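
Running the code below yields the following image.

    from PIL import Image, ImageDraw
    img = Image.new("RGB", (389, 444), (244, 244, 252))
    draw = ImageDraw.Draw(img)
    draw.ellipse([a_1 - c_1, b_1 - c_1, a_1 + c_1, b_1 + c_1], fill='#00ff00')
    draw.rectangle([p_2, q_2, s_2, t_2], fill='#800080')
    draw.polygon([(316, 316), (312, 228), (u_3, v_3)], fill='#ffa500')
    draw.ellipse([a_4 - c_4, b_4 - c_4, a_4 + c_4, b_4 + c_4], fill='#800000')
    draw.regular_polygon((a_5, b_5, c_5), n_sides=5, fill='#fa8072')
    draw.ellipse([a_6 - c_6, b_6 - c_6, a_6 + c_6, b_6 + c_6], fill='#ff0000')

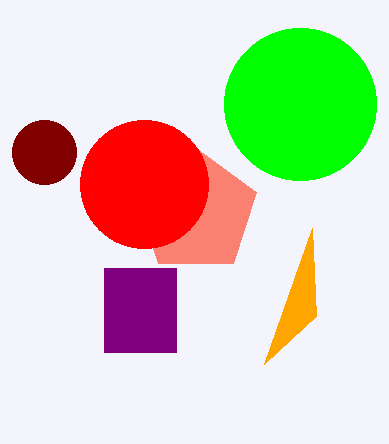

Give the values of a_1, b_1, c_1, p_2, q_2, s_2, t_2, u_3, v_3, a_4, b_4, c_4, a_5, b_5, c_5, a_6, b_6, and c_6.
a_1 = 300, b_1 = 104, c_1 = 76, p_2 = 104, q_2 = 268, s_2 = 176, t_2 = 352, u_3 = 264, v_3 = 364, a_4 = 44, b_4 = 152, c_4 = 32, a_5 = 196, b_5 = 212, c_5 = 64, a_6 = 144, b_6 = 184, c_6 = 64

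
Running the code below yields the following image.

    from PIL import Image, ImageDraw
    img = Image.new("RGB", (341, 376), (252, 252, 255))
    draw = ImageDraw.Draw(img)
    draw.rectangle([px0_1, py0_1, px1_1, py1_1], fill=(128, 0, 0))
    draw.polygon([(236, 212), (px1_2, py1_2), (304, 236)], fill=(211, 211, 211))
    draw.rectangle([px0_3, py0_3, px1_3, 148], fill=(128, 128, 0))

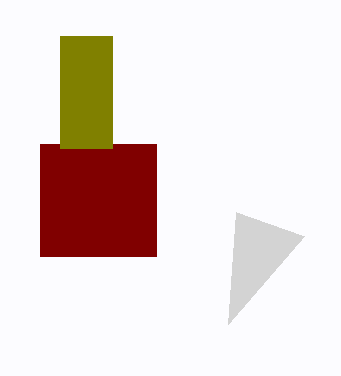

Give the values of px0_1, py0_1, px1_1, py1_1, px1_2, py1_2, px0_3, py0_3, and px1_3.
px0_1 = 40
py0_1 = 144
px1_1 = 156
py1_1 = 256
px1_2 = 228
py1_2 = 324
px0_3 = 60
py0_3 = 36
px1_3 = 112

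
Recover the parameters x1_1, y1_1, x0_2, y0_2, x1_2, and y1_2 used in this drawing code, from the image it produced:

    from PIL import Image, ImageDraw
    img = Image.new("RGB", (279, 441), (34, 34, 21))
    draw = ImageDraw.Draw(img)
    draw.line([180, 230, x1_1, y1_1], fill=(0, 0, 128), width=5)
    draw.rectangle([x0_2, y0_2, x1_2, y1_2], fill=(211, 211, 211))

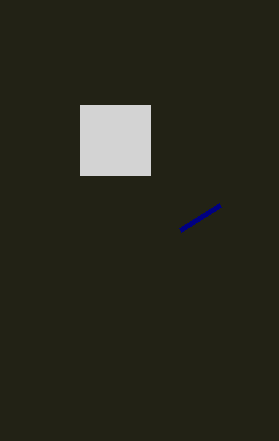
x1_1 = 220; y1_1 = 205; x0_2 = 80; y0_2 = 105; x1_2 = 150; y1_2 = 175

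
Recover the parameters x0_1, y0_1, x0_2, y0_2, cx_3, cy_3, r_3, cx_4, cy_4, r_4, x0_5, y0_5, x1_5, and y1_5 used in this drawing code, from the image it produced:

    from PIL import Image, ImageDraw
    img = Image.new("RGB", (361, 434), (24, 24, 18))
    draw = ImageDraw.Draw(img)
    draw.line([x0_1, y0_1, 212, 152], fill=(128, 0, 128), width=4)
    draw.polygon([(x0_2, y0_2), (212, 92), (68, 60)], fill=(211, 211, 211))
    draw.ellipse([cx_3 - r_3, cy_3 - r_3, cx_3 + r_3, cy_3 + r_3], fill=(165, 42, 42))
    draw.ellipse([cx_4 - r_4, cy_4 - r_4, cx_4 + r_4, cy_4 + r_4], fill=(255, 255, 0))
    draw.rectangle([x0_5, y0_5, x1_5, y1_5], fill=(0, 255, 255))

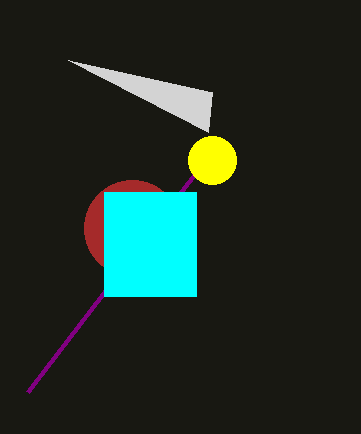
x0_1 = 28, y0_1 = 392, x0_2 = 208, y0_2 = 132, cx_3 = 132, cy_3 = 228, r_3 = 48, cx_4 = 212, cy_4 = 160, r_4 = 24, x0_5 = 104, y0_5 = 192, x1_5 = 196, y1_5 = 296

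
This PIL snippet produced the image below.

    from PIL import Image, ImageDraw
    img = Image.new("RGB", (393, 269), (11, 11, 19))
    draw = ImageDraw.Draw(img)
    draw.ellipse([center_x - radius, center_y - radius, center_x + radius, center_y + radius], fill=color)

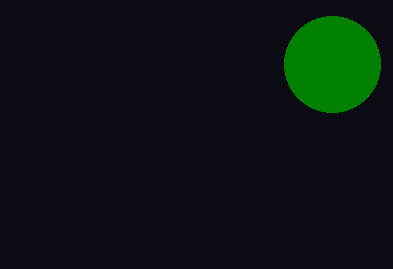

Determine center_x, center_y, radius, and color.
center_x = 332
center_y = 64
radius = 48
color = 'green'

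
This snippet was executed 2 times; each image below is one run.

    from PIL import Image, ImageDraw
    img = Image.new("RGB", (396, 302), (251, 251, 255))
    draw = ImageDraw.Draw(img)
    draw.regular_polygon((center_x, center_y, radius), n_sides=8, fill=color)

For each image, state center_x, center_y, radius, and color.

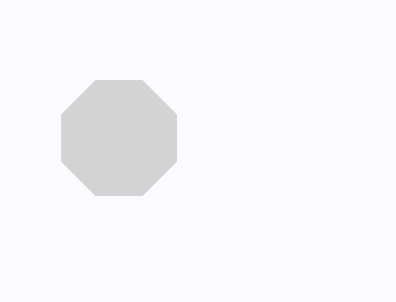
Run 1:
center_x = 119; center_y = 138; radius = 62; color = 'lightgray'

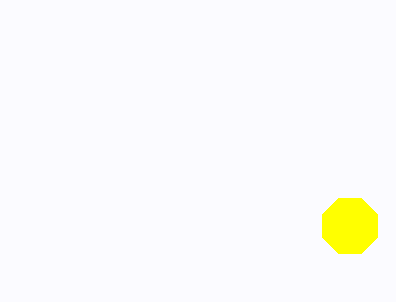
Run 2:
center_x = 350; center_y = 226; radius = 30; color = 'yellow'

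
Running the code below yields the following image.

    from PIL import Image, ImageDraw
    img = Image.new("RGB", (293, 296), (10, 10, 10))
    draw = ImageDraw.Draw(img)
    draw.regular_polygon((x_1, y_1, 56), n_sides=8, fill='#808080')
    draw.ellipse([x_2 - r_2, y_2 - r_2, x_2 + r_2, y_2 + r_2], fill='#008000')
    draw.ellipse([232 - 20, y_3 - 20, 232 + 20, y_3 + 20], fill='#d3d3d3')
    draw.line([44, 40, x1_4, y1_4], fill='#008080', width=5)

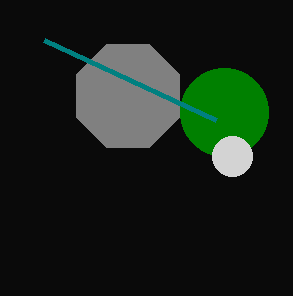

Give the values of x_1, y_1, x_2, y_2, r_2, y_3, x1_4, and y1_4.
x_1 = 128, y_1 = 96, x_2 = 224, y_2 = 112, r_2 = 44, y_3 = 156, x1_4 = 216, y1_4 = 120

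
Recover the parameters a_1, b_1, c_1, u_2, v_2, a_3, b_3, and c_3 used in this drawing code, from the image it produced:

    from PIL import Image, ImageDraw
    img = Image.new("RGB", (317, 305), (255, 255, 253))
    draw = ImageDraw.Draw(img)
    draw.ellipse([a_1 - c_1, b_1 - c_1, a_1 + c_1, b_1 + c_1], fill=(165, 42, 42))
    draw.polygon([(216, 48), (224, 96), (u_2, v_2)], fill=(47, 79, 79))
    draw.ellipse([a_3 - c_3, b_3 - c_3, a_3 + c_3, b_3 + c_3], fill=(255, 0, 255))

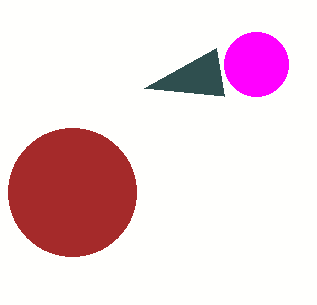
a_1 = 72
b_1 = 192
c_1 = 64
u_2 = 144
v_2 = 88
a_3 = 256
b_3 = 64
c_3 = 32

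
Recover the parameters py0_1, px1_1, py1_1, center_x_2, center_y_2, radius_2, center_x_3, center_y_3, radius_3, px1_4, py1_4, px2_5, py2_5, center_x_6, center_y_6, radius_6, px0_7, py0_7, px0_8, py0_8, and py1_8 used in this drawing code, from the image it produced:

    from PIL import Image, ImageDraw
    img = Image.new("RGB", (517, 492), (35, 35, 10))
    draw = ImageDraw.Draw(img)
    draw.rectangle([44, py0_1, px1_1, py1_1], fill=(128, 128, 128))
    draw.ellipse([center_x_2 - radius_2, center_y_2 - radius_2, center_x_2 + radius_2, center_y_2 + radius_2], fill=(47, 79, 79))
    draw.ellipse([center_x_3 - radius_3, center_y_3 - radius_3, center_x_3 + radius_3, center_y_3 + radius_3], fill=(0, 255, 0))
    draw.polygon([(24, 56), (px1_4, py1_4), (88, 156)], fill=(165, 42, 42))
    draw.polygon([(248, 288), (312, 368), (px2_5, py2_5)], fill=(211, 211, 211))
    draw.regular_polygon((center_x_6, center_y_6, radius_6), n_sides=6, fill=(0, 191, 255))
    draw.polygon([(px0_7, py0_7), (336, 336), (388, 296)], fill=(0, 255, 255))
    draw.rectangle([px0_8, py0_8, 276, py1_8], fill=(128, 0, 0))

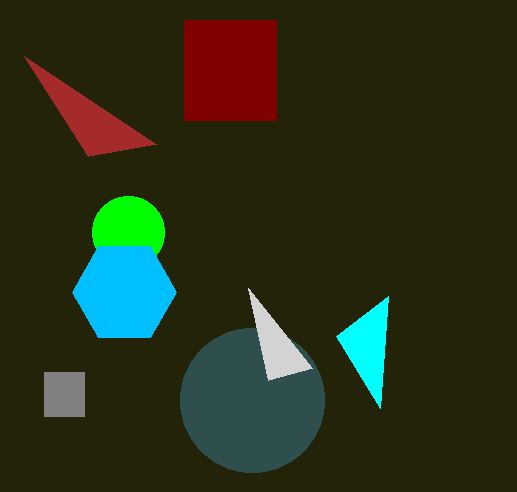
py0_1 = 372
px1_1 = 84
py1_1 = 416
center_x_2 = 252
center_y_2 = 400
radius_2 = 72
center_x_3 = 128
center_y_3 = 232
radius_3 = 36
px1_4 = 156
py1_4 = 144
px2_5 = 268
py2_5 = 380
center_x_6 = 124
center_y_6 = 292
radius_6 = 52
px0_7 = 380
py0_7 = 408
px0_8 = 184
py0_8 = 20
py1_8 = 120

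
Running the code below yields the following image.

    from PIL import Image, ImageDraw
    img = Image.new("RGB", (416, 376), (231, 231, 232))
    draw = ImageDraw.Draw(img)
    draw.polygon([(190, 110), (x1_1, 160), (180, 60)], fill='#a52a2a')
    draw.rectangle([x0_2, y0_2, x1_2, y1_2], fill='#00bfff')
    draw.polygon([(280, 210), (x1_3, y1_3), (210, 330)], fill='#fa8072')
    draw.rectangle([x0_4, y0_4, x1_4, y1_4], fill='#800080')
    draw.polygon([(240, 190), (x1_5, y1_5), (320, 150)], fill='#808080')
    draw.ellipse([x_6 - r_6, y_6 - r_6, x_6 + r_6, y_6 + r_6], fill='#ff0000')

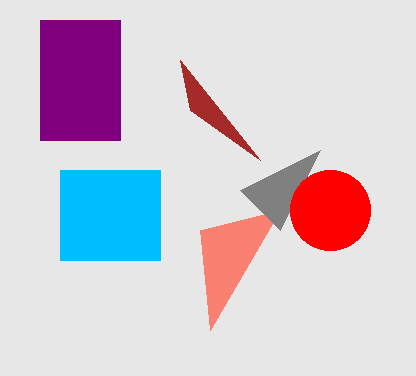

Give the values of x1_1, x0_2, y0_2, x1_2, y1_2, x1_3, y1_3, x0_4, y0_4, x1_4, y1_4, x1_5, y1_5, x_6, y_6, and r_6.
x1_1 = 260; x0_2 = 60; y0_2 = 170; x1_2 = 160; y1_2 = 260; x1_3 = 200; y1_3 = 230; x0_4 = 40; y0_4 = 20; x1_4 = 120; y1_4 = 140; x1_5 = 280; y1_5 = 230; x_6 = 330; y_6 = 210; r_6 = 40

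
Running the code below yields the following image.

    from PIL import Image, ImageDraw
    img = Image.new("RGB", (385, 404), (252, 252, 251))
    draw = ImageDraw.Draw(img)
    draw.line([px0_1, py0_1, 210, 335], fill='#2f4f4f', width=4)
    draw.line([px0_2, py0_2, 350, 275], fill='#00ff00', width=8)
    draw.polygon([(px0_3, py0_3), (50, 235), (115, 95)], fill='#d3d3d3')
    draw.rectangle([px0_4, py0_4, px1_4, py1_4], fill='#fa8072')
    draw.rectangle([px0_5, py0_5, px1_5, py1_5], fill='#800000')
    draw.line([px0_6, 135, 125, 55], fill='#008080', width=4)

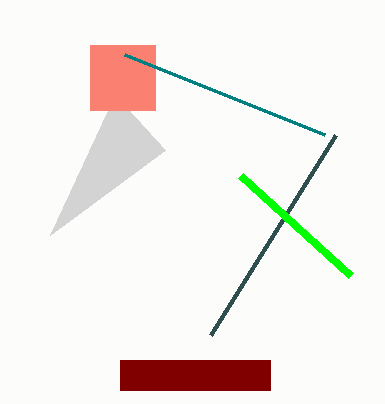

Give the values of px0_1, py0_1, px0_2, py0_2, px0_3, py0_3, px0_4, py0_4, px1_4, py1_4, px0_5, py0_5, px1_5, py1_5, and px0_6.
px0_1 = 335; py0_1 = 135; px0_2 = 240; py0_2 = 175; px0_3 = 165; py0_3 = 150; px0_4 = 90; py0_4 = 45; px1_4 = 155; py1_4 = 110; px0_5 = 120; py0_5 = 360; px1_5 = 270; py1_5 = 390; px0_6 = 325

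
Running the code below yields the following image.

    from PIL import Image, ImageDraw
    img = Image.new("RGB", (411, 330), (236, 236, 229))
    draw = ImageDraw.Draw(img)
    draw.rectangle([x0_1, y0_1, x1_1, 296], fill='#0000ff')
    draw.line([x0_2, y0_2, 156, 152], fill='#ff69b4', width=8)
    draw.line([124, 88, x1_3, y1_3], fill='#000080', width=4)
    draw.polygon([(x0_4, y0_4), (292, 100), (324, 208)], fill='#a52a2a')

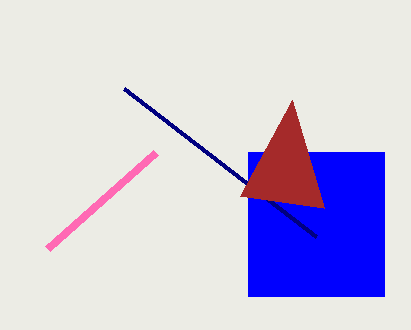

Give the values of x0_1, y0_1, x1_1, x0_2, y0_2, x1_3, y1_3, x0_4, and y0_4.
x0_1 = 248; y0_1 = 152; x1_1 = 384; x0_2 = 48; y0_2 = 248; x1_3 = 316; y1_3 = 236; x0_4 = 240; y0_4 = 196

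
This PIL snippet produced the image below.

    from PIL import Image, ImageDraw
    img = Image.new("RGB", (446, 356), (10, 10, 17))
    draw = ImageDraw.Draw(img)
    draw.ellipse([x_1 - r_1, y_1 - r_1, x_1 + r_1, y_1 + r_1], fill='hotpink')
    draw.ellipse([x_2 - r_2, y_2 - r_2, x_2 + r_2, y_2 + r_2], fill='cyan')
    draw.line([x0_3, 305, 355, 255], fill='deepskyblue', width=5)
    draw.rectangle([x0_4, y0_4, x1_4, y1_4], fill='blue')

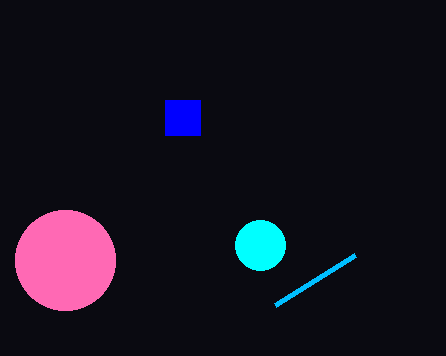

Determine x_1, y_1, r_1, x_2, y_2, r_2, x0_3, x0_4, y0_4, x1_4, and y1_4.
x_1 = 65
y_1 = 260
r_1 = 50
x_2 = 260
y_2 = 245
r_2 = 25
x0_3 = 275
x0_4 = 165
y0_4 = 100
x1_4 = 200
y1_4 = 135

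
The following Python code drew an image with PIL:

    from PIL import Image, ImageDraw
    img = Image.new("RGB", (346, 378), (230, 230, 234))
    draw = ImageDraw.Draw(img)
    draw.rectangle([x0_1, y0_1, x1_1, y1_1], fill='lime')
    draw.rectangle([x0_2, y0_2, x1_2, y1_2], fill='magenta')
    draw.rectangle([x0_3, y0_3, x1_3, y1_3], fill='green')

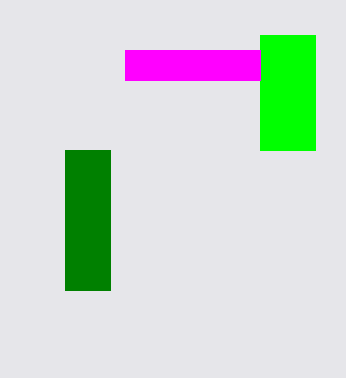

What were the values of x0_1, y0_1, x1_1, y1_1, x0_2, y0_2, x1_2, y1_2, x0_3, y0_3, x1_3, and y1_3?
x0_1 = 260
y0_1 = 35
x1_1 = 315
y1_1 = 150
x0_2 = 125
y0_2 = 50
x1_2 = 260
y1_2 = 80
x0_3 = 65
y0_3 = 150
x1_3 = 110
y1_3 = 290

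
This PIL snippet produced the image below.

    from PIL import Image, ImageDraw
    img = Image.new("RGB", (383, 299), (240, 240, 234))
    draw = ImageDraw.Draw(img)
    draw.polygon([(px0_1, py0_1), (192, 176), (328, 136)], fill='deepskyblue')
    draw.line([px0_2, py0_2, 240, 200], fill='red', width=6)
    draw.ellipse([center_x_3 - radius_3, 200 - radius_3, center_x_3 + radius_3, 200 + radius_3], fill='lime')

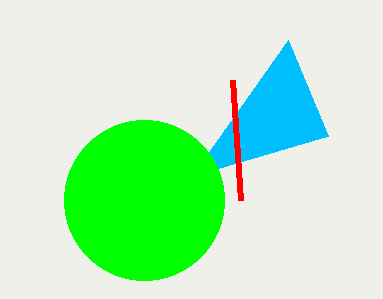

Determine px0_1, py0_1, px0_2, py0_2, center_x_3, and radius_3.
px0_1 = 288, py0_1 = 40, px0_2 = 232, py0_2 = 80, center_x_3 = 144, radius_3 = 80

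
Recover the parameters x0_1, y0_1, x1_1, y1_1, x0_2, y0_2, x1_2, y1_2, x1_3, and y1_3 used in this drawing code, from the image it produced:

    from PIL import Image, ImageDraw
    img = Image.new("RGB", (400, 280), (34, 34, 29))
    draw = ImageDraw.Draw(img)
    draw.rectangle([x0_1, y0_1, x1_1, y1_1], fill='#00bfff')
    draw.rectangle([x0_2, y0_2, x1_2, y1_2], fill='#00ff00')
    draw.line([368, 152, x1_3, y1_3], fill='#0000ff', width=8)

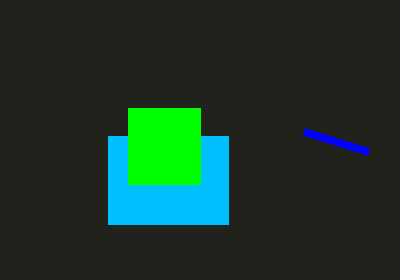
x0_1 = 108, y0_1 = 136, x1_1 = 228, y1_1 = 224, x0_2 = 128, y0_2 = 108, x1_2 = 200, y1_2 = 184, x1_3 = 304, y1_3 = 132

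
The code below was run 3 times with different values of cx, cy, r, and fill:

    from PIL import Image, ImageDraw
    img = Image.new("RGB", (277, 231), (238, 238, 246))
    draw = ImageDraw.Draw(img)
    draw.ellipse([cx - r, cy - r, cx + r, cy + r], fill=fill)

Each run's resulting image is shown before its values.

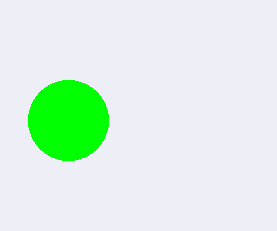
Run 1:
cx = 68, cy = 120, r = 40, fill = 'lime'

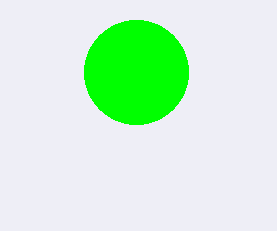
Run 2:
cx = 136
cy = 72
r = 52
fill = 'lime'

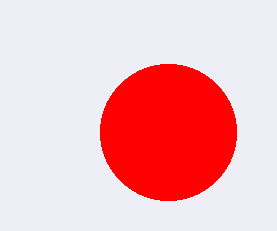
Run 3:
cx = 168; cy = 132; r = 68; fill = 'red'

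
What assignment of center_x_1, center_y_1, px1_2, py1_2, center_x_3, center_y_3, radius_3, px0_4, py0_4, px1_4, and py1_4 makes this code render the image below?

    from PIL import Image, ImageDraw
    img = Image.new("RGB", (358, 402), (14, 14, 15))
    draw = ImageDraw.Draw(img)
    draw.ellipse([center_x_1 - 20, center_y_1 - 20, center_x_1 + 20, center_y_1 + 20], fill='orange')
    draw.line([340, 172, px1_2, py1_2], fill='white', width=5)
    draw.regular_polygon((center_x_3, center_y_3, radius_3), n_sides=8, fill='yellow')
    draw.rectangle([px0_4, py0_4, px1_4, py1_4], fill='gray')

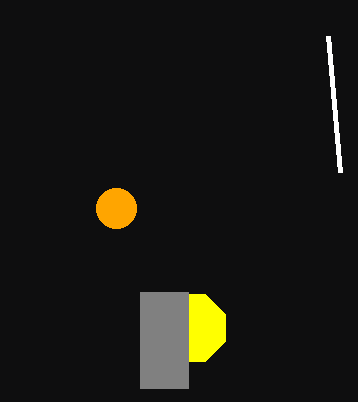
center_x_1 = 116, center_y_1 = 208, px1_2 = 328, py1_2 = 36, center_x_3 = 192, center_y_3 = 328, radius_3 = 36, px0_4 = 140, py0_4 = 292, px1_4 = 188, py1_4 = 388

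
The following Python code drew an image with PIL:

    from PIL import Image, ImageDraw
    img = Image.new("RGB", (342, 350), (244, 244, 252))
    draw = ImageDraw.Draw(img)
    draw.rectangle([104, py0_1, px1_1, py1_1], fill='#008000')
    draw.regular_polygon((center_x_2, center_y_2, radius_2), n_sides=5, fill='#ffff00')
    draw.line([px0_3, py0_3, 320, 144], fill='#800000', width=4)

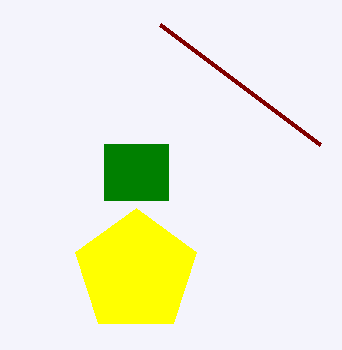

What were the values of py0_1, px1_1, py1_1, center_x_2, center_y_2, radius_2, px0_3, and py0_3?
py0_1 = 144
px1_1 = 168
py1_1 = 200
center_x_2 = 136
center_y_2 = 272
radius_2 = 64
px0_3 = 160
py0_3 = 24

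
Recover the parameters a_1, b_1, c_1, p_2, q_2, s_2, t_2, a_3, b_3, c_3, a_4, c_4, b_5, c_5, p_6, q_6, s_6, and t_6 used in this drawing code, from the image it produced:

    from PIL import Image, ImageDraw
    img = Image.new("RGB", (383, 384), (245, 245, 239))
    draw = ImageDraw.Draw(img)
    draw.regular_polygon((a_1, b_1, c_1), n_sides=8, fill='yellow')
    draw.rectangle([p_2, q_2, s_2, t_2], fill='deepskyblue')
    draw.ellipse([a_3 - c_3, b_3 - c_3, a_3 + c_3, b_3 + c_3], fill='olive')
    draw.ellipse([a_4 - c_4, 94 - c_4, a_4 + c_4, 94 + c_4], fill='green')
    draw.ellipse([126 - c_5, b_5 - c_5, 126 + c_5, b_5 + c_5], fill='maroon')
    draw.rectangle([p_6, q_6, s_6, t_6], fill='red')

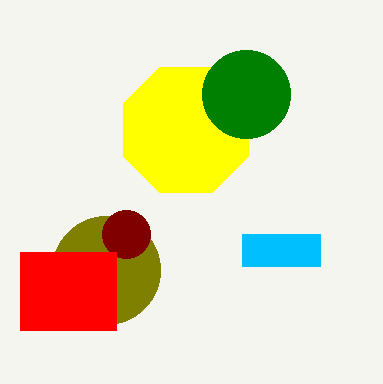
a_1 = 186; b_1 = 130; c_1 = 68; p_2 = 242; q_2 = 234; s_2 = 320; t_2 = 266; a_3 = 106; b_3 = 270; c_3 = 54; a_4 = 246; c_4 = 44; b_5 = 234; c_5 = 24; p_6 = 20; q_6 = 252; s_6 = 116; t_6 = 330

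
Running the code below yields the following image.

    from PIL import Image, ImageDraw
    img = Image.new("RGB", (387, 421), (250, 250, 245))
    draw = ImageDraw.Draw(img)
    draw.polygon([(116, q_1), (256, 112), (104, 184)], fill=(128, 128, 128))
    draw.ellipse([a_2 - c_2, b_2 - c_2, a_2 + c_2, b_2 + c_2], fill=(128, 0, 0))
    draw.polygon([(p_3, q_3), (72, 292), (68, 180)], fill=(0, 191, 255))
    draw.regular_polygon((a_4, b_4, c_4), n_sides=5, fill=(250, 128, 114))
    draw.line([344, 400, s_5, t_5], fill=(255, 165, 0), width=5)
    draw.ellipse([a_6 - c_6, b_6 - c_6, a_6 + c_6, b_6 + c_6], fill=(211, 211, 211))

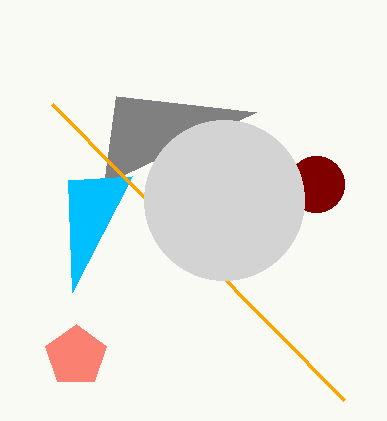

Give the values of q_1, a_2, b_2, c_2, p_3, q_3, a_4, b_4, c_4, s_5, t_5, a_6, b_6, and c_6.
q_1 = 96, a_2 = 316, b_2 = 184, c_2 = 28, p_3 = 132, q_3 = 176, a_4 = 76, b_4 = 356, c_4 = 32, s_5 = 52, t_5 = 104, a_6 = 224, b_6 = 200, c_6 = 80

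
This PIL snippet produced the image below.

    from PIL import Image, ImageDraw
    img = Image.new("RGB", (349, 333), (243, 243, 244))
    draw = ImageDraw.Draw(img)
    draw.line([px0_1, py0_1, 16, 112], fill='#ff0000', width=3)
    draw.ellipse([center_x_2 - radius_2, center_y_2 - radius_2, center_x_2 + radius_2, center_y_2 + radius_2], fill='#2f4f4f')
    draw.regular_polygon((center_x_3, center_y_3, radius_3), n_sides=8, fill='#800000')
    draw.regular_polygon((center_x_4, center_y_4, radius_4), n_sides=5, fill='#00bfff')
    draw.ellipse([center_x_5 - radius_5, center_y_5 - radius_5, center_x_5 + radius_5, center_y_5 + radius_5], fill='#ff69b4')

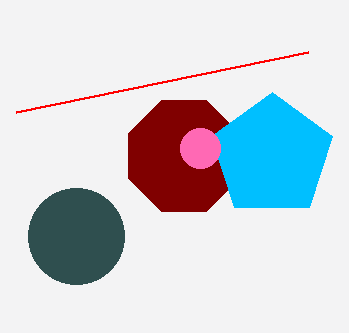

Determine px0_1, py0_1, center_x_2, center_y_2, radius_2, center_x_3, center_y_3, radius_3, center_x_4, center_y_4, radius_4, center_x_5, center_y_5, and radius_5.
px0_1 = 308; py0_1 = 52; center_x_2 = 76; center_y_2 = 236; radius_2 = 48; center_x_3 = 184; center_y_3 = 156; radius_3 = 60; center_x_4 = 272; center_y_4 = 156; radius_4 = 64; center_x_5 = 200; center_y_5 = 148; radius_5 = 20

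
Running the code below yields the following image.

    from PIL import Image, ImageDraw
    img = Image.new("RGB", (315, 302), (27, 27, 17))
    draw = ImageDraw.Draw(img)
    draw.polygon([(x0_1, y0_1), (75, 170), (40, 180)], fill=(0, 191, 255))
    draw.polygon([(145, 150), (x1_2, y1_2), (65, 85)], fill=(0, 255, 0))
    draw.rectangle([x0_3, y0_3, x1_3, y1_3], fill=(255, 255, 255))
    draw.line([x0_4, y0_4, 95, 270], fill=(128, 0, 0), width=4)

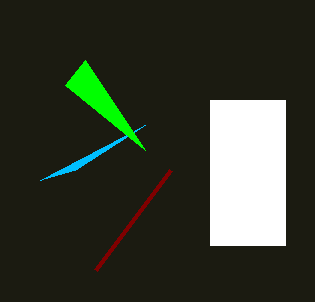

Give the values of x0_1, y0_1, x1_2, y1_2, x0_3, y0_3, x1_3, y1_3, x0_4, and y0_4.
x0_1 = 145; y0_1 = 125; x1_2 = 85; y1_2 = 60; x0_3 = 210; y0_3 = 100; x1_3 = 285; y1_3 = 245; x0_4 = 170; y0_4 = 170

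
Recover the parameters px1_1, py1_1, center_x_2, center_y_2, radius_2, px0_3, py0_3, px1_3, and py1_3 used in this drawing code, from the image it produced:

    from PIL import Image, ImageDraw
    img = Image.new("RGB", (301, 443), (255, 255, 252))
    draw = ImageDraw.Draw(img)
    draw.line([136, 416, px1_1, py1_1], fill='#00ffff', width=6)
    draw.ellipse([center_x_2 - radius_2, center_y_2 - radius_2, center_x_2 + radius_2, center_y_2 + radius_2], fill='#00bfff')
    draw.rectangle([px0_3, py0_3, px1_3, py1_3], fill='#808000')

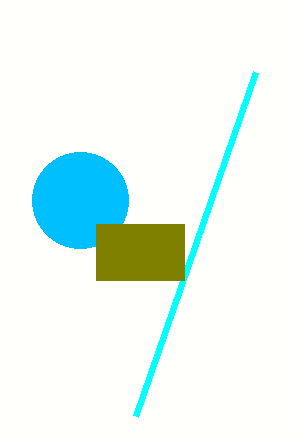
px1_1 = 256
py1_1 = 72
center_x_2 = 80
center_y_2 = 200
radius_2 = 48
px0_3 = 96
py0_3 = 224
px1_3 = 184
py1_3 = 280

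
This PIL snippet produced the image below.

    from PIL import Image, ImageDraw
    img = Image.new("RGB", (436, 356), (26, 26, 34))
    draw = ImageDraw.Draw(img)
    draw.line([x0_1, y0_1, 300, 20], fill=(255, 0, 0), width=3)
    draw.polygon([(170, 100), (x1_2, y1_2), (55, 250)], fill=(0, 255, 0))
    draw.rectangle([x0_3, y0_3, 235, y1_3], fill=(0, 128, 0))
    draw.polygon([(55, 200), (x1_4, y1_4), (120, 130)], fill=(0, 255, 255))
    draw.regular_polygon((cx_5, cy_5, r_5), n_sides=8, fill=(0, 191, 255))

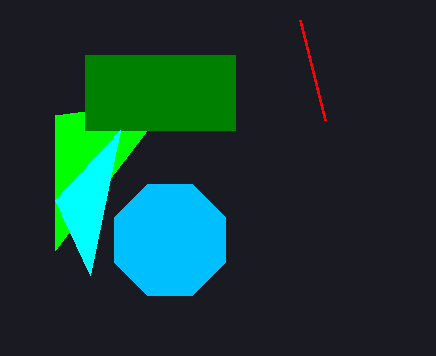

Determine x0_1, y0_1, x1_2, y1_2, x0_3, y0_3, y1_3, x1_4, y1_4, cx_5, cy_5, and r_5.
x0_1 = 325; y0_1 = 120; x1_2 = 55; y1_2 = 115; x0_3 = 85; y0_3 = 55; y1_3 = 130; x1_4 = 90; y1_4 = 275; cx_5 = 170; cy_5 = 240; r_5 = 60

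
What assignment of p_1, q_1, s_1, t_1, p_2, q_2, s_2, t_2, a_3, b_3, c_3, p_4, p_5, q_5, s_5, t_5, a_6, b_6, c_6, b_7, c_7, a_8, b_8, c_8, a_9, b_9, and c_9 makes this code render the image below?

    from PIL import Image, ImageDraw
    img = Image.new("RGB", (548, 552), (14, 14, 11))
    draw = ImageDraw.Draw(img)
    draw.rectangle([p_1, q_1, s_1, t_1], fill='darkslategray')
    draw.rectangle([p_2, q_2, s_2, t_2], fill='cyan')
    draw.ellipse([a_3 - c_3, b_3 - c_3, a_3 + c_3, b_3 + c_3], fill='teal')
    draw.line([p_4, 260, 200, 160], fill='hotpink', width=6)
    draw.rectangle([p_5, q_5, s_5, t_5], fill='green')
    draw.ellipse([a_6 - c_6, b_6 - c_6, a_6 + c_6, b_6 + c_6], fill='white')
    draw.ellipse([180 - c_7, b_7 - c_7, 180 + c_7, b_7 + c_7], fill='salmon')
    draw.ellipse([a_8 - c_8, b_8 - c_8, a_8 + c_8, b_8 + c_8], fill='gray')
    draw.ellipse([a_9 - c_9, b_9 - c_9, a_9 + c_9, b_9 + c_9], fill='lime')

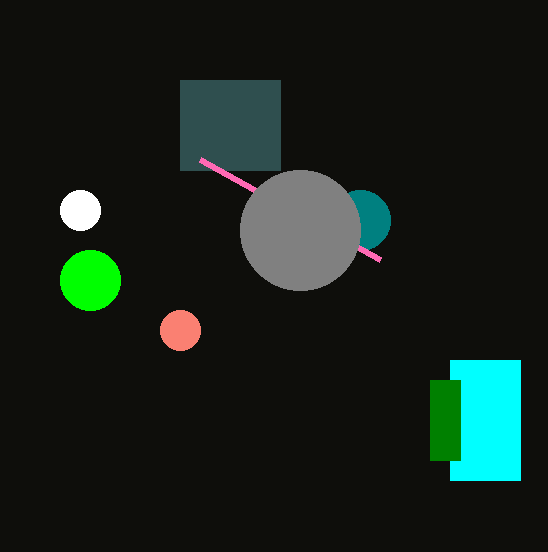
p_1 = 180, q_1 = 80, s_1 = 280, t_1 = 170, p_2 = 450, q_2 = 360, s_2 = 520, t_2 = 480, a_3 = 360, b_3 = 220, c_3 = 30, p_4 = 380, p_5 = 430, q_5 = 380, s_5 = 460, t_5 = 460, a_6 = 80, b_6 = 210, c_6 = 20, b_7 = 330, c_7 = 20, a_8 = 300, b_8 = 230, c_8 = 60, a_9 = 90, b_9 = 280, c_9 = 30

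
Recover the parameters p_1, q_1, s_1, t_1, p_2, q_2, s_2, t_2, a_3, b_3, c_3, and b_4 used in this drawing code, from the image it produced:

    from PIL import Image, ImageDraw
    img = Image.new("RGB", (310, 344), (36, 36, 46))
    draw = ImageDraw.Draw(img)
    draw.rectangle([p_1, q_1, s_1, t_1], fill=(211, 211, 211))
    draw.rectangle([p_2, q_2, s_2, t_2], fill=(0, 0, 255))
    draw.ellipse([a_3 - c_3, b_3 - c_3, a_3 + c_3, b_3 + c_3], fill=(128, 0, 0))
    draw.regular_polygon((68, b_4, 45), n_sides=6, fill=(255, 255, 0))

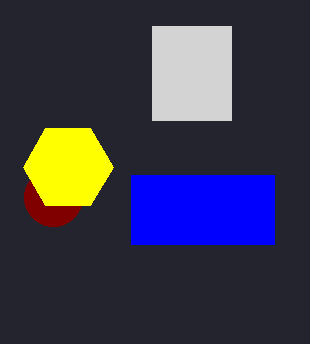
p_1 = 152
q_1 = 26
s_1 = 231
t_1 = 120
p_2 = 131
q_2 = 175
s_2 = 274
t_2 = 244
a_3 = 53
b_3 = 197
c_3 = 29
b_4 = 167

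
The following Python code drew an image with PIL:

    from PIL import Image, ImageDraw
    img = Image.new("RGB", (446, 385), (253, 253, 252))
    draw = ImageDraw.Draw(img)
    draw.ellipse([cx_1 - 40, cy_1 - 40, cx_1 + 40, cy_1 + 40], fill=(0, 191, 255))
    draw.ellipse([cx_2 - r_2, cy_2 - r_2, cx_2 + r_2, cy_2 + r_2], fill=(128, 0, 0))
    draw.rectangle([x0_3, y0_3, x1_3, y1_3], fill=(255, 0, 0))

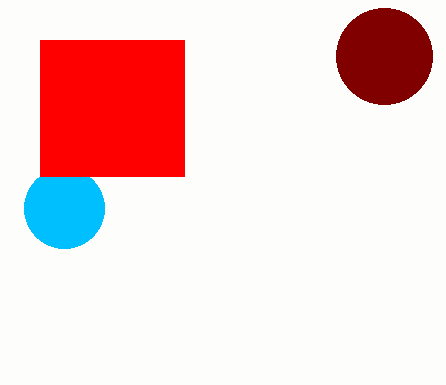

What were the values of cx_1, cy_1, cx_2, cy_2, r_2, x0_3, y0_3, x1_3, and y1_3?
cx_1 = 64; cy_1 = 208; cx_2 = 384; cy_2 = 56; r_2 = 48; x0_3 = 40; y0_3 = 40; x1_3 = 184; y1_3 = 176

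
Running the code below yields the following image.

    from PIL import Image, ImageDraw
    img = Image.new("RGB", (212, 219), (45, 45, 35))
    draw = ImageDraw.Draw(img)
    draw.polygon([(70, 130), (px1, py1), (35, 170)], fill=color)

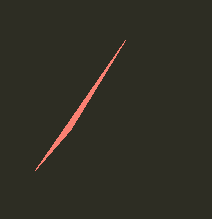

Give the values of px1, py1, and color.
px1 = 125; py1 = 40; color = 'salmon'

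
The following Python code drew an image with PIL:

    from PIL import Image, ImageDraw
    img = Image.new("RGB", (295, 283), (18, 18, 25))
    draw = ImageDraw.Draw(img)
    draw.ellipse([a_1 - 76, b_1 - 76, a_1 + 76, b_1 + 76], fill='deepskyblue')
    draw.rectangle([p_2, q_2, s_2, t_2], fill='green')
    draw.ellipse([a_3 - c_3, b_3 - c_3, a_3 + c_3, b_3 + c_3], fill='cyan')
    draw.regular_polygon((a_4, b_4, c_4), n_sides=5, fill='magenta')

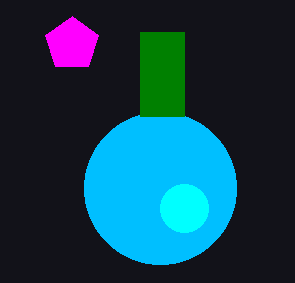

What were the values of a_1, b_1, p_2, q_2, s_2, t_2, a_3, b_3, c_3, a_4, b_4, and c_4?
a_1 = 160; b_1 = 188; p_2 = 140; q_2 = 32; s_2 = 184; t_2 = 116; a_3 = 184; b_3 = 208; c_3 = 24; a_4 = 72; b_4 = 44; c_4 = 28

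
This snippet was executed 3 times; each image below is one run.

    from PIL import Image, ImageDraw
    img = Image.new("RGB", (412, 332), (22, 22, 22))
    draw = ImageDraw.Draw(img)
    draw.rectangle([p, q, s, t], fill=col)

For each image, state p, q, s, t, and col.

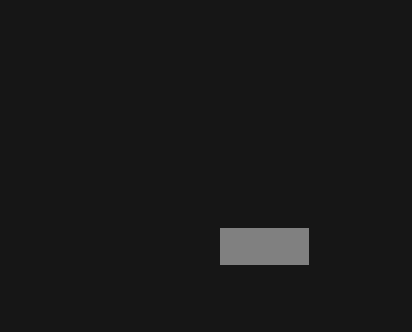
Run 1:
p = 220
q = 228
s = 308
t = 264
col = 'gray'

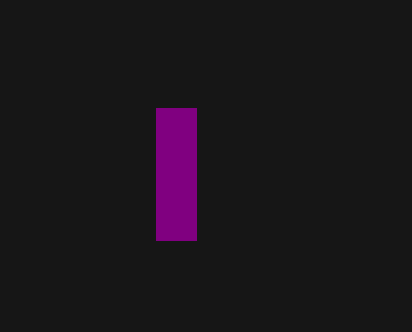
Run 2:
p = 156; q = 108; s = 196; t = 240; col = 'purple'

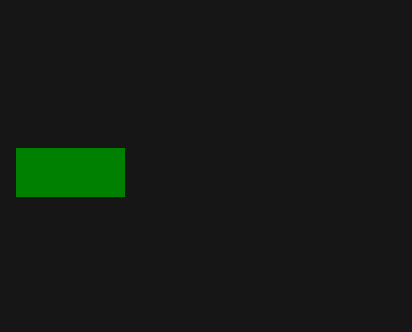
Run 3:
p = 16
q = 148
s = 124
t = 196
col = 'green'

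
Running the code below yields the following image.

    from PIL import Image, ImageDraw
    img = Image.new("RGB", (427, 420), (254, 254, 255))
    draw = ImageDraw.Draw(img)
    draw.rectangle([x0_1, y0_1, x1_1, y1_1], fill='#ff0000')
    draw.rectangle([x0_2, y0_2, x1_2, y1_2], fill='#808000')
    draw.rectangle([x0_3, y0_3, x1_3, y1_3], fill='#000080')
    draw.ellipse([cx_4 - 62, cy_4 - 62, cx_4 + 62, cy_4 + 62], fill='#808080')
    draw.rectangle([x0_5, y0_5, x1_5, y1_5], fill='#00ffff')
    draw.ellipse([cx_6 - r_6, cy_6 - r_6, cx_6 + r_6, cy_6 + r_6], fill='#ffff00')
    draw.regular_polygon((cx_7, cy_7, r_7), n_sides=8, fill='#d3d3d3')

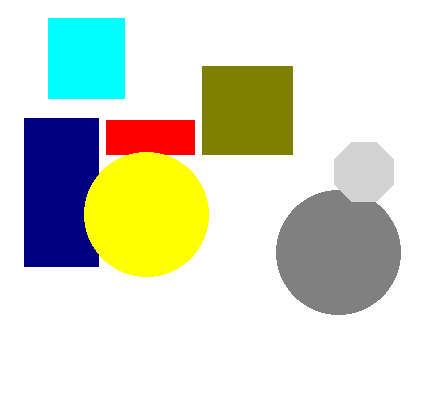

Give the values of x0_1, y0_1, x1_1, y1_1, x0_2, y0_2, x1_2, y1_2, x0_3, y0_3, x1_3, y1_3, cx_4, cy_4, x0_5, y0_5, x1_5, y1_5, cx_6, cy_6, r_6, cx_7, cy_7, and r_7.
x0_1 = 106; y0_1 = 120; x1_1 = 194; y1_1 = 154; x0_2 = 202; y0_2 = 66; x1_2 = 292; y1_2 = 154; x0_3 = 24; y0_3 = 118; x1_3 = 98; y1_3 = 266; cx_4 = 338; cy_4 = 252; x0_5 = 48; y0_5 = 18; x1_5 = 124; y1_5 = 98; cx_6 = 146; cy_6 = 214; r_6 = 62; cx_7 = 364; cy_7 = 172; r_7 = 32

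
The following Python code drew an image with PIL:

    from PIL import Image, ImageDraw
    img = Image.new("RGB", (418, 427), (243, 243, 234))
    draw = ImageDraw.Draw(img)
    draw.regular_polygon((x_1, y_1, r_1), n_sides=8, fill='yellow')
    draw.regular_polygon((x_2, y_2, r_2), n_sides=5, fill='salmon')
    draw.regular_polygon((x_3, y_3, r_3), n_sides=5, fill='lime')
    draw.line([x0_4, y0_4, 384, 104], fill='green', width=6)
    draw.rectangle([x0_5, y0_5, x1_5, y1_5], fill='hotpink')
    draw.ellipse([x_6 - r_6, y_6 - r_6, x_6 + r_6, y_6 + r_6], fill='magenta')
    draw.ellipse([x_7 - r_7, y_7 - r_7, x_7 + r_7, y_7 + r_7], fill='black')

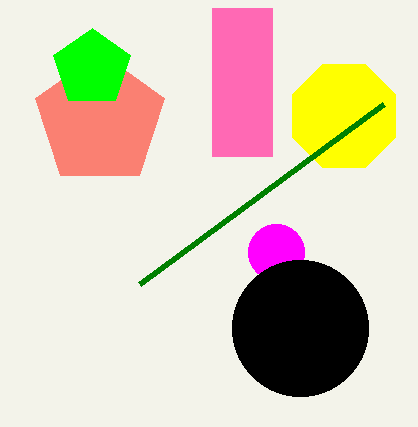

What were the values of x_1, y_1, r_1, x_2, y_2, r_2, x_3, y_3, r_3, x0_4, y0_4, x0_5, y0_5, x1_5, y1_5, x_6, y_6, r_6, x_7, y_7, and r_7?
x_1 = 344, y_1 = 116, r_1 = 56, x_2 = 100, y_2 = 120, r_2 = 68, x_3 = 92, y_3 = 68, r_3 = 40, x0_4 = 140, y0_4 = 284, x0_5 = 212, y0_5 = 8, x1_5 = 272, y1_5 = 156, x_6 = 276, y_6 = 252, r_6 = 28, x_7 = 300, y_7 = 328, r_7 = 68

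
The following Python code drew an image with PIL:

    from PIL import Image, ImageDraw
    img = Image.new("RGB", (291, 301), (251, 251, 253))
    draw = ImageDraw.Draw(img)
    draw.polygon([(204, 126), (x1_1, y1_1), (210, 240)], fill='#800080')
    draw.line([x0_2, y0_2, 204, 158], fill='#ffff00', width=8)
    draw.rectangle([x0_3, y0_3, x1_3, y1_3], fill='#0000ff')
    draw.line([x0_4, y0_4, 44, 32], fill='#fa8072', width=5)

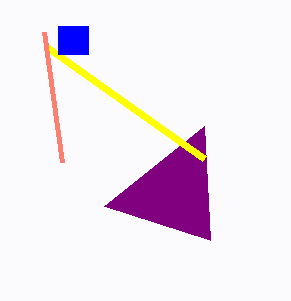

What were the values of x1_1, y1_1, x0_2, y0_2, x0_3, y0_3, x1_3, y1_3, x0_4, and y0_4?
x1_1 = 104
y1_1 = 206
x0_2 = 46
y0_2 = 46
x0_3 = 58
y0_3 = 26
x1_3 = 88
y1_3 = 54
x0_4 = 62
y0_4 = 162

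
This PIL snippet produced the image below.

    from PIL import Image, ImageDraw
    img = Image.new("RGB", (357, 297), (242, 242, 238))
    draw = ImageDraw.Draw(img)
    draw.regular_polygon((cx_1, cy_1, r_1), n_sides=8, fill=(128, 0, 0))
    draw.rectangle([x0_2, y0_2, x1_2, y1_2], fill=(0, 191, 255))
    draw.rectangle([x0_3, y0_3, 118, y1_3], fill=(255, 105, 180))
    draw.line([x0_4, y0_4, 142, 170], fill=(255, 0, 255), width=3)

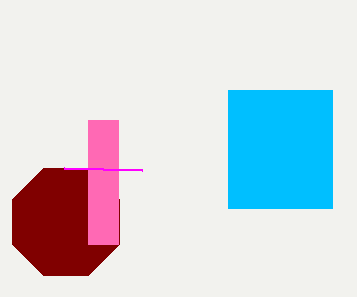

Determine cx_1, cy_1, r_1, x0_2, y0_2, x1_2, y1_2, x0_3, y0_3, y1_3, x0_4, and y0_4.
cx_1 = 66, cy_1 = 222, r_1 = 58, x0_2 = 228, y0_2 = 90, x1_2 = 332, y1_2 = 208, x0_3 = 88, y0_3 = 120, y1_3 = 244, x0_4 = 64, y0_4 = 168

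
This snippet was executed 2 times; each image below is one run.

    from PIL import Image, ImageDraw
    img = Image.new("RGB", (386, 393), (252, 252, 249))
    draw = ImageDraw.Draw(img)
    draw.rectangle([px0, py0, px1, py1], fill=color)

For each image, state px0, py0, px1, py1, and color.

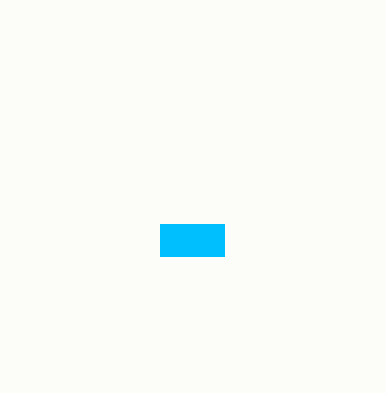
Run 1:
px0 = 160
py0 = 224
px1 = 224
py1 = 256
color = 'deepskyblue'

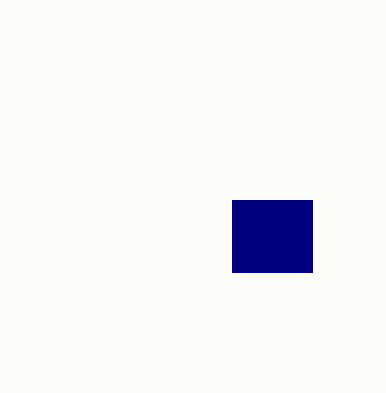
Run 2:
px0 = 232; py0 = 200; px1 = 312; py1 = 272; color = 'navy'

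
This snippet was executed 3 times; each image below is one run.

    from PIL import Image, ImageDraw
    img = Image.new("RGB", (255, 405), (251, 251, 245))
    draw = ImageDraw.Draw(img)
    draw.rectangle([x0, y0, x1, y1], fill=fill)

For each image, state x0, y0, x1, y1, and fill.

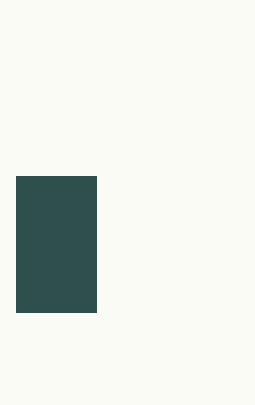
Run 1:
x0 = 16, y0 = 176, x1 = 96, y1 = 312, fill = 'darkslategray'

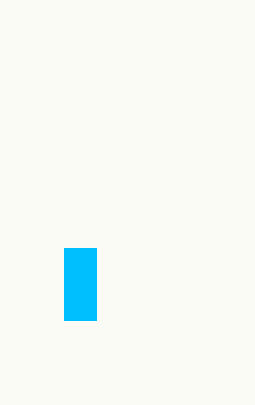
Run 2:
x0 = 64
y0 = 248
x1 = 96
y1 = 320
fill = 'deepskyblue'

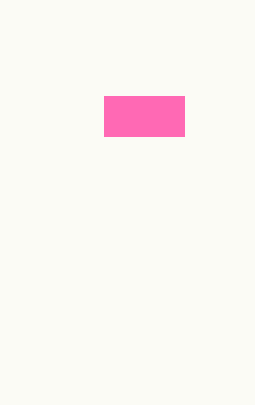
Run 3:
x0 = 104; y0 = 96; x1 = 184; y1 = 136; fill = 'hotpink'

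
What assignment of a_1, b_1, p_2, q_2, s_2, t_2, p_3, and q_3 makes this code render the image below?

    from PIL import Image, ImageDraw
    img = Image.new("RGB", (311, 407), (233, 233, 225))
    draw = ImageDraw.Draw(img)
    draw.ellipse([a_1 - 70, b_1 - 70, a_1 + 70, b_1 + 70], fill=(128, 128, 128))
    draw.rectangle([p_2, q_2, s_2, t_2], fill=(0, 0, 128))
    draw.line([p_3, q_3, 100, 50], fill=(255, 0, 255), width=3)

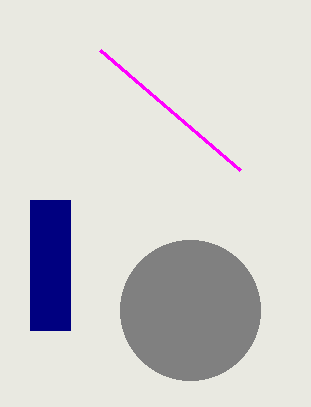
a_1 = 190; b_1 = 310; p_2 = 30; q_2 = 200; s_2 = 70; t_2 = 330; p_3 = 240; q_3 = 170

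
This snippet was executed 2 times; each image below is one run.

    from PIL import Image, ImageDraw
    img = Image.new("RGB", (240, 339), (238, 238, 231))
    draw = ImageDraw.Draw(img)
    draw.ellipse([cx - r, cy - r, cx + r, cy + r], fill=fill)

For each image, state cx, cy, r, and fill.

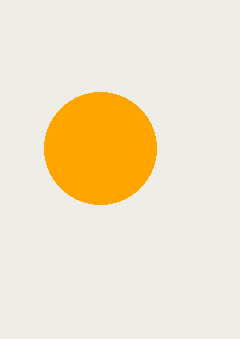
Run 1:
cx = 100; cy = 148; r = 56; fill = 'orange'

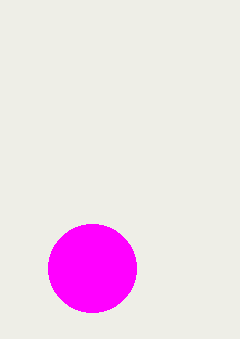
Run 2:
cx = 92, cy = 268, r = 44, fill = 'magenta'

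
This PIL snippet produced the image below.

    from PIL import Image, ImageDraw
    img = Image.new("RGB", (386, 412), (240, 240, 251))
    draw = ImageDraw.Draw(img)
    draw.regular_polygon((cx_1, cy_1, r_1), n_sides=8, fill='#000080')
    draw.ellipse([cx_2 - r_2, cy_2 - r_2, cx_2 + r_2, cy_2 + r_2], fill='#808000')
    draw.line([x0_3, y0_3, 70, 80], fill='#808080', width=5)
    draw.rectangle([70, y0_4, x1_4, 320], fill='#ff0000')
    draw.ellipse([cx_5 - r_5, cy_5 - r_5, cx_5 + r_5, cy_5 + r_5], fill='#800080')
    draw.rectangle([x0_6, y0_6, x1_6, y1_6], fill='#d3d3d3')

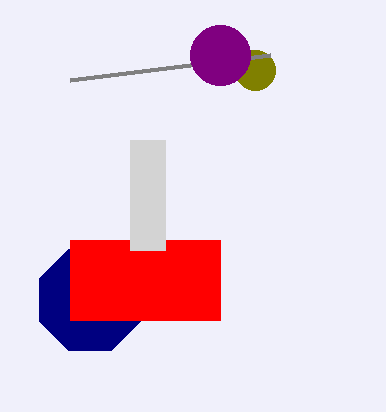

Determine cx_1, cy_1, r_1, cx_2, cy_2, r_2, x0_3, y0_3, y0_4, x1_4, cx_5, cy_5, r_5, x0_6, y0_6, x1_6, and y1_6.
cx_1 = 90; cy_1 = 300; r_1 = 55; cx_2 = 255; cy_2 = 70; r_2 = 20; x0_3 = 270; y0_3 = 55; y0_4 = 240; x1_4 = 220; cx_5 = 220; cy_5 = 55; r_5 = 30; x0_6 = 130; y0_6 = 140; x1_6 = 165; y1_6 = 250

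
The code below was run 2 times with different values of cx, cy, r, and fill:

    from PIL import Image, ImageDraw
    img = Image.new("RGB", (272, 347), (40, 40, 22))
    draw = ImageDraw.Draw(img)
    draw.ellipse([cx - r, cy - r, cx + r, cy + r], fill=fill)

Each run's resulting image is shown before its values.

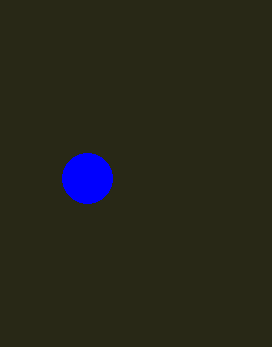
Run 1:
cx = 87; cy = 178; r = 25; fill = 'blue'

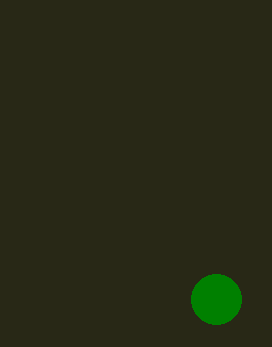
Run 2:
cx = 216; cy = 299; r = 25; fill = 'green'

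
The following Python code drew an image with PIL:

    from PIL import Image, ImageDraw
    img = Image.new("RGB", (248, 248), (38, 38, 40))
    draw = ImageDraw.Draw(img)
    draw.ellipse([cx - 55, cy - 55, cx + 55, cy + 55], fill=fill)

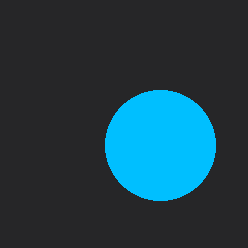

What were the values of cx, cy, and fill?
cx = 160
cy = 145
fill = 'deepskyblue'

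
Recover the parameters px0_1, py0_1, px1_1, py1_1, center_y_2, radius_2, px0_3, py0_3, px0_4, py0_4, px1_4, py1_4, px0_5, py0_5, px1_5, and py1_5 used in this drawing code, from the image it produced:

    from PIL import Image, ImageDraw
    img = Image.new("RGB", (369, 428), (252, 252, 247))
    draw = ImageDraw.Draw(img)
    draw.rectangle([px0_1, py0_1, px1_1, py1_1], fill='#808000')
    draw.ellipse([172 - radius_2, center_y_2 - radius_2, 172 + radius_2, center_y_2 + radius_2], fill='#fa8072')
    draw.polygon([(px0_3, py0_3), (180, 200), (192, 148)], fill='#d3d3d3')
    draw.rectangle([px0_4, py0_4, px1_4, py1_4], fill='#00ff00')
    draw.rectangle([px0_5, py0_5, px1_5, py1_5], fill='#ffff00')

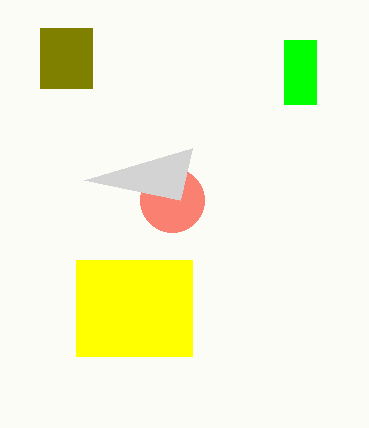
px0_1 = 40; py0_1 = 28; px1_1 = 92; py1_1 = 88; center_y_2 = 200; radius_2 = 32; px0_3 = 84; py0_3 = 180; px0_4 = 284; py0_4 = 40; px1_4 = 316; py1_4 = 104; px0_5 = 76; py0_5 = 260; px1_5 = 192; py1_5 = 356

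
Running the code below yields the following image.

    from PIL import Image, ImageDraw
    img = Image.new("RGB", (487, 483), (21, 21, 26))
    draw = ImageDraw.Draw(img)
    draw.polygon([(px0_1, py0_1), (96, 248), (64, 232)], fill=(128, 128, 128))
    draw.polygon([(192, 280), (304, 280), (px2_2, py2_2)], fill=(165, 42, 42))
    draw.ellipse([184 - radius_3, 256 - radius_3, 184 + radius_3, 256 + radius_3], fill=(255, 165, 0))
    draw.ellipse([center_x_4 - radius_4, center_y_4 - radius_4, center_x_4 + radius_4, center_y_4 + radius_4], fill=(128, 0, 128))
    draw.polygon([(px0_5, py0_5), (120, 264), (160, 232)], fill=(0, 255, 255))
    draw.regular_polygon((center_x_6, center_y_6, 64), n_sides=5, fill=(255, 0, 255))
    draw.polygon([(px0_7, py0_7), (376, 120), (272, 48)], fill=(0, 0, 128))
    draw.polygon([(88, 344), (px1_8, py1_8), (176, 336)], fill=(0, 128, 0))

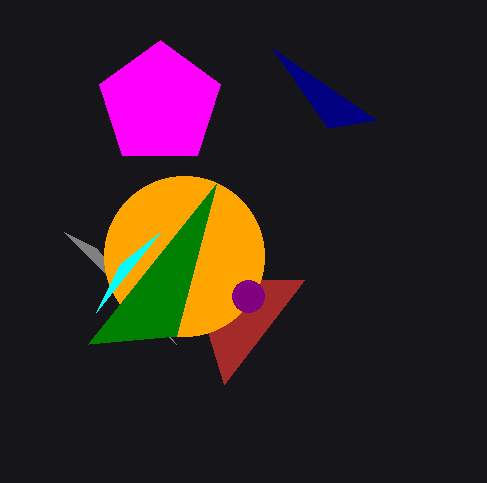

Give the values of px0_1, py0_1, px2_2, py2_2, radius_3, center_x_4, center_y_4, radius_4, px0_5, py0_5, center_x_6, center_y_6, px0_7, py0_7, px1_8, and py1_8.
px0_1 = 176
py0_1 = 344
px2_2 = 224
py2_2 = 384
radius_3 = 80
center_x_4 = 248
center_y_4 = 296
radius_4 = 16
px0_5 = 96
py0_5 = 312
center_x_6 = 160
center_y_6 = 104
px0_7 = 328
py0_7 = 128
px1_8 = 216
py1_8 = 184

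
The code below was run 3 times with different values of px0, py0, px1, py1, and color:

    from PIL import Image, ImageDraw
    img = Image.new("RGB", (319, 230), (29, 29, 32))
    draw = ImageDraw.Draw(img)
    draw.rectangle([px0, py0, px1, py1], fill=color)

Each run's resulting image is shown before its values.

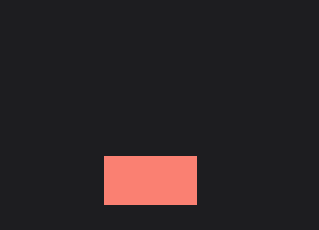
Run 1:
px0 = 104, py0 = 156, px1 = 196, py1 = 204, color = 'salmon'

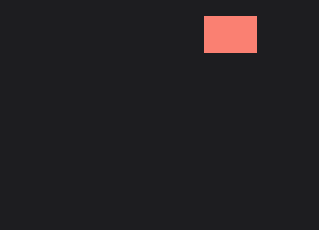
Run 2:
px0 = 204; py0 = 16; px1 = 256; py1 = 52; color = 'salmon'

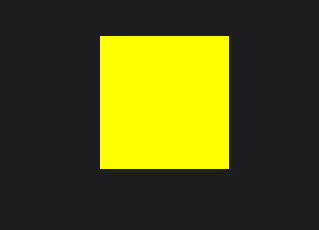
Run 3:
px0 = 100; py0 = 36; px1 = 228; py1 = 168; color = 'yellow'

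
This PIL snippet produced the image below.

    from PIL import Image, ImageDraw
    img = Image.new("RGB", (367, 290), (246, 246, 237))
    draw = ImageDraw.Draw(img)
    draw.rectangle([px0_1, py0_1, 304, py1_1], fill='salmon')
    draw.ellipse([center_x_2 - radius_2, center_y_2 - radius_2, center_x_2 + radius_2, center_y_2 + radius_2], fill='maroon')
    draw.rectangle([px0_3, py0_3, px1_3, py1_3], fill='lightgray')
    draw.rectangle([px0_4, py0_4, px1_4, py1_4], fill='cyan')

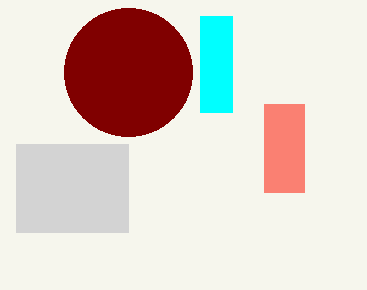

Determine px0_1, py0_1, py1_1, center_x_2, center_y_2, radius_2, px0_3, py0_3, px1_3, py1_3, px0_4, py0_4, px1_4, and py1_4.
px0_1 = 264
py0_1 = 104
py1_1 = 192
center_x_2 = 128
center_y_2 = 72
radius_2 = 64
px0_3 = 16
py0_3 = 144
px1_3 = 128
py1_3 = 232
px0_4 = 200
py0_4 = 16
px1_4 = 232
py1_4 = 112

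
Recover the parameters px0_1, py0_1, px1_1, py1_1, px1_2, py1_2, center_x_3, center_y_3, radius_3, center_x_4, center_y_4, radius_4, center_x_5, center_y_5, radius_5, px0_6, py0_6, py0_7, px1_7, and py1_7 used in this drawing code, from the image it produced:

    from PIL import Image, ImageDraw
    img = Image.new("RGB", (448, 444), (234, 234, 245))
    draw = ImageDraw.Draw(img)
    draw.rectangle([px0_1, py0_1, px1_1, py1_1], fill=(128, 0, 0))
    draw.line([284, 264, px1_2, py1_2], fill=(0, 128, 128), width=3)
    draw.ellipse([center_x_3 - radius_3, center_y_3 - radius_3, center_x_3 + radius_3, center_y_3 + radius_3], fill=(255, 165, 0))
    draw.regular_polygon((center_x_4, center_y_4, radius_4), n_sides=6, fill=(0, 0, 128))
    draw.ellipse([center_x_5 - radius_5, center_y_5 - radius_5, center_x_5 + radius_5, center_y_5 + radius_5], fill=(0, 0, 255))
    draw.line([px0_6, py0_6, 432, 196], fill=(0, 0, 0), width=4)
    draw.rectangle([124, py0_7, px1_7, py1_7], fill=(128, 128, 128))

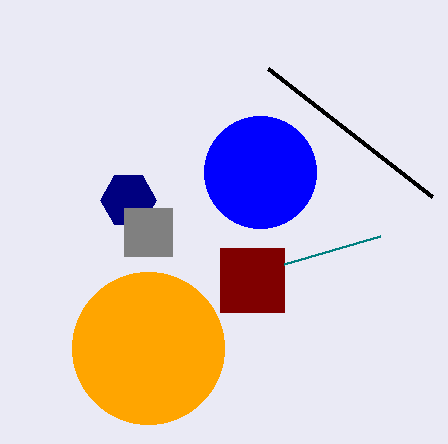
px0_1 = 220
py0_1 = 248
px1_1 = 284
py1_1 = 312
px1_2 = 380
py1_2 = 236
center_x_3 = 148
center_y_3 = 348
radius_3 = 76
center_x_4 = 128
center_y_4 = 200
radius_4 = 28
center_x_5 = 260
center_y_5 = 172
radius_5 = 56
px0_6 = 268
py0_6 = 68
py0_7 = 208
px1_7 = 172
py1_7 = 256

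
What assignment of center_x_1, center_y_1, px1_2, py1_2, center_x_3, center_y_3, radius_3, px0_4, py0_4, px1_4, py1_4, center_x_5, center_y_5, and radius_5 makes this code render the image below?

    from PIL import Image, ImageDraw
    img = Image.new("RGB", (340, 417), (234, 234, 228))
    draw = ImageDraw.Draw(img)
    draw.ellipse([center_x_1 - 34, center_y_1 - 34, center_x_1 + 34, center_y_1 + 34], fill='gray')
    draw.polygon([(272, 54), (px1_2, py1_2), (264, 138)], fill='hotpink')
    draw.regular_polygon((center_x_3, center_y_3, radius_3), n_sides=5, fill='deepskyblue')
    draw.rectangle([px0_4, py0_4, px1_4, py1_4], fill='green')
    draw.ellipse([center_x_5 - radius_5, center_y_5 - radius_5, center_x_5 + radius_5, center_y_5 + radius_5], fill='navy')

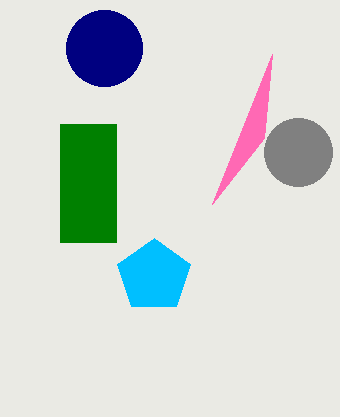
center_x_1 = 298; center_y_1 = 152; px1_2 = 212; py1_2 = 204; center_x_3 = 154; center_y_3 = 276; radius_3 = 38; px0_4 = 60; py0_4 = 124; px1_4 = 116; py1_4 = 242; center_x_5 = 104; center_y_5 = 48; radius_5 = 38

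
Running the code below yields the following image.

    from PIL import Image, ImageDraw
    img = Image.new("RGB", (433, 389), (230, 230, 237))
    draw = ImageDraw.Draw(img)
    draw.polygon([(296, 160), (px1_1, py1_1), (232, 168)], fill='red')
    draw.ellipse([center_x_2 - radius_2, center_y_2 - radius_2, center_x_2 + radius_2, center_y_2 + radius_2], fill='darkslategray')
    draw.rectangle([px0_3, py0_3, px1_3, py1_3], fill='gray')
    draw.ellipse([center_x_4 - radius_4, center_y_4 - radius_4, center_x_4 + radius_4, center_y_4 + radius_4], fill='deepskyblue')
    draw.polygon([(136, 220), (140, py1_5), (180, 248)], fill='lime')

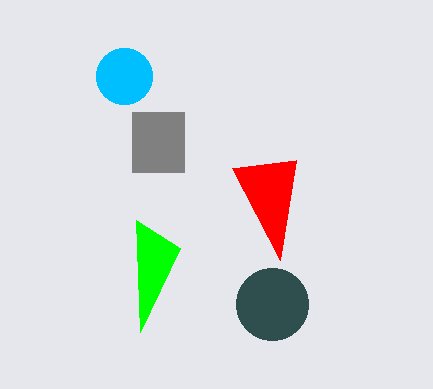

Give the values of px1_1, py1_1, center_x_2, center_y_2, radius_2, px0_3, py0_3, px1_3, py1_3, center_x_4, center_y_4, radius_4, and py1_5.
px1_1 = 280
py1_1 = 260
center_x_2 = 272
center_y_2 = 304
radius_2 = 36
px0_3 = 132
py0_3 = 112
px1_3 = 184
py1_3 = 172
center_x_4 = 124
center_y_4 = 76
radius_4 = 28
py1_5 = 332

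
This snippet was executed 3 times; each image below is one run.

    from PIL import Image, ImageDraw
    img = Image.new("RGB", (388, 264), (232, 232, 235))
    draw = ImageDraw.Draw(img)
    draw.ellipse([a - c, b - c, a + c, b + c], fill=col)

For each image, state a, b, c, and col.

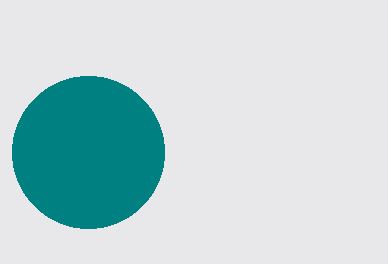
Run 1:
a = 88, b = 152, c = 76, col = 'teal'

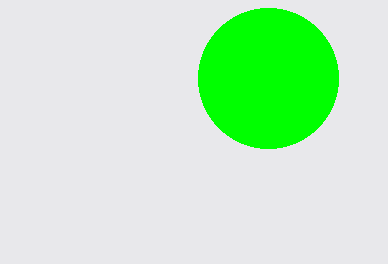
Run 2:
a = 268, b = 78, c = 70, col = 'lime'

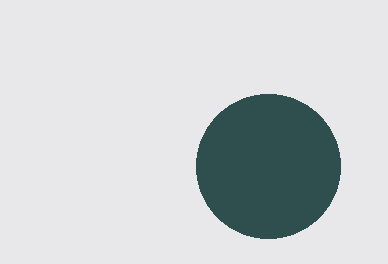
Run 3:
a = 268, b = 166, c = 72, col = 'darkslategray'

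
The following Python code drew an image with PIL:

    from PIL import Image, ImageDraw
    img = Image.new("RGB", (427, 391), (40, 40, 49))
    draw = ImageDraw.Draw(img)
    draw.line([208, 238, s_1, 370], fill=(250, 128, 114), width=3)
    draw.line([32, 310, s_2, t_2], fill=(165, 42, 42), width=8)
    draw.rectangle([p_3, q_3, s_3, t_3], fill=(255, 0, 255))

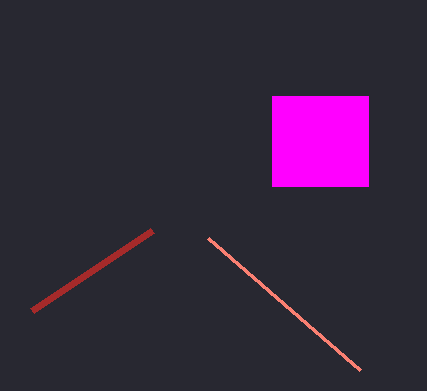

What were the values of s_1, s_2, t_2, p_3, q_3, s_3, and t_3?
s_1 = 360, s_2 = 152, t_2 = 230, p_3 = 272, q_3 = 96, s_3 = 368, t_3 = 186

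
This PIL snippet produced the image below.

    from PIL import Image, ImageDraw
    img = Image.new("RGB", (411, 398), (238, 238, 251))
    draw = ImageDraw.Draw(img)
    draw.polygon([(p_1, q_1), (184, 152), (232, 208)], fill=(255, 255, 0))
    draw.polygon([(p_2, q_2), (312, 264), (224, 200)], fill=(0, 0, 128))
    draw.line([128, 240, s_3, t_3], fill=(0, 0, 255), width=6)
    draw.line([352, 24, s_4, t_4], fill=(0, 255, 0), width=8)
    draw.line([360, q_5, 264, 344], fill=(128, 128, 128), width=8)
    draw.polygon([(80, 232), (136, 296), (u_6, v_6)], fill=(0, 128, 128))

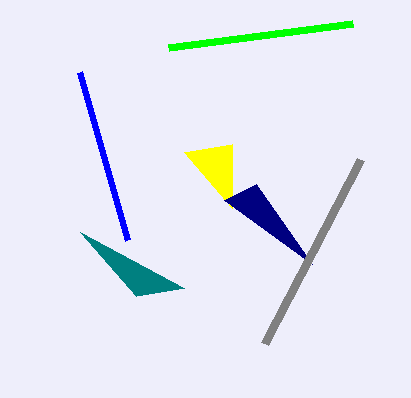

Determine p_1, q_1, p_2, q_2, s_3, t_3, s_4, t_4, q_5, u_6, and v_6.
p_1 = 232, q_1 = 144, p_2 = 256, q_2 = 184, s_3 = 80, t_3 = 72, s_4 = 168, t_4 = 48, q_5 = 160, u_6 = 184, v_6 = 288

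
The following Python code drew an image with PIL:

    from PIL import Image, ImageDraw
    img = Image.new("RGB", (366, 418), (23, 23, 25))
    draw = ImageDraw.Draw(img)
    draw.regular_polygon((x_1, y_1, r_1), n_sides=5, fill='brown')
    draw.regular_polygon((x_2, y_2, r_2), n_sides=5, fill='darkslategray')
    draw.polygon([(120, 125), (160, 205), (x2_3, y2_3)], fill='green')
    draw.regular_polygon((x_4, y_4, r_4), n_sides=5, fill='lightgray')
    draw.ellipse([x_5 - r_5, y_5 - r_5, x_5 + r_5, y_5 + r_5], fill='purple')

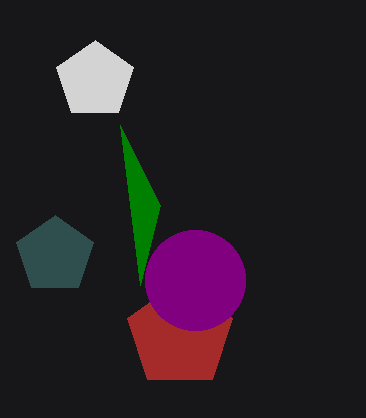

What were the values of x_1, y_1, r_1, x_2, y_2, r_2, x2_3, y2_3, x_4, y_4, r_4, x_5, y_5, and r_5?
x_1 = 180, y_1 = 335, r_1 = 55, x_2 = 55, y_2 = 255, r_2 = 40, x2_3 = 140, y2_3 = 285, x_4 = 95, y_4 = 80, r_4 = 40, x_5 = 195, y_5 = 280, r_5 = 50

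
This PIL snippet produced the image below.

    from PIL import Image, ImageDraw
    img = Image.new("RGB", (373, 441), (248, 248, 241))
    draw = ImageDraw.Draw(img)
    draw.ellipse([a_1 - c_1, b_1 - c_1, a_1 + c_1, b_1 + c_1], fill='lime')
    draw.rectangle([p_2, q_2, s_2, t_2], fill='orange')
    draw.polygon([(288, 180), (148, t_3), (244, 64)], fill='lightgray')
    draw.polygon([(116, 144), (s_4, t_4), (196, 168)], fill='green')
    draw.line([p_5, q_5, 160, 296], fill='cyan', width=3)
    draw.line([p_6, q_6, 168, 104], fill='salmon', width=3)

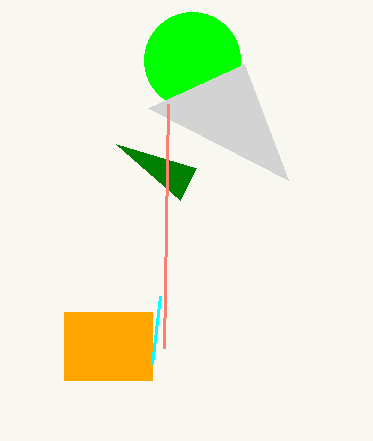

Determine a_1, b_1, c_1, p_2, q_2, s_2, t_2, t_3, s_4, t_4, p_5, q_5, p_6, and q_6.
a_1 = 192, b_1 = 60, c_1 = 48, p_2 = 64, q_2 = 312, s_2 = 152, t_2 = 380, t_3 = 108, s_4 = 180, t_4 = 200, p_5 = 152, q_5 = 364, p_6 = 164, q_6 = 348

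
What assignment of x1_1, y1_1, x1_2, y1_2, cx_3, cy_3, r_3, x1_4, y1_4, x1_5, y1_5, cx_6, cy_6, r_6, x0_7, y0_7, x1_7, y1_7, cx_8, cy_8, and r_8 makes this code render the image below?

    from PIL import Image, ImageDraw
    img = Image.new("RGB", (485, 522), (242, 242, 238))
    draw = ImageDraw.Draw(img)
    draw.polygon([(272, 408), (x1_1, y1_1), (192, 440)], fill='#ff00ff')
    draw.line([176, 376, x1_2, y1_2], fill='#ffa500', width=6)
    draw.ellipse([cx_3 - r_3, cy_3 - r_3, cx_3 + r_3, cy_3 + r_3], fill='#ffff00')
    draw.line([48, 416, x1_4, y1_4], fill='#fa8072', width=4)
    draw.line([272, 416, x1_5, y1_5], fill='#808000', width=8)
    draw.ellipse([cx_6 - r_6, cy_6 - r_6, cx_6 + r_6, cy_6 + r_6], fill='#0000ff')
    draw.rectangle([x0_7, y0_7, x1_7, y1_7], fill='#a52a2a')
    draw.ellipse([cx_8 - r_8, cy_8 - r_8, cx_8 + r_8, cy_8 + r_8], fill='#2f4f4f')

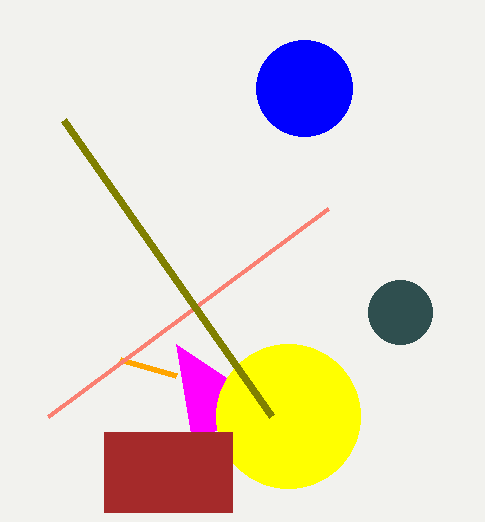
x1_1 = 176, y1_1 = 344, x1_2 = 120, y1_2 = 360, cx_3 = 288, cy_3 = 416, r_3 = 72, x1_4 = 328, y1_4 = 208, x1_5 = 64, y1_5 = 120, cx_6 = 304, cy_6 = 88, r_6 = 48, x0_7 = 104, y0_7 = 432, x1_7 = 232, y1_7 = 512, cx_8 = 400, cy_8 = 312, r_8 = 32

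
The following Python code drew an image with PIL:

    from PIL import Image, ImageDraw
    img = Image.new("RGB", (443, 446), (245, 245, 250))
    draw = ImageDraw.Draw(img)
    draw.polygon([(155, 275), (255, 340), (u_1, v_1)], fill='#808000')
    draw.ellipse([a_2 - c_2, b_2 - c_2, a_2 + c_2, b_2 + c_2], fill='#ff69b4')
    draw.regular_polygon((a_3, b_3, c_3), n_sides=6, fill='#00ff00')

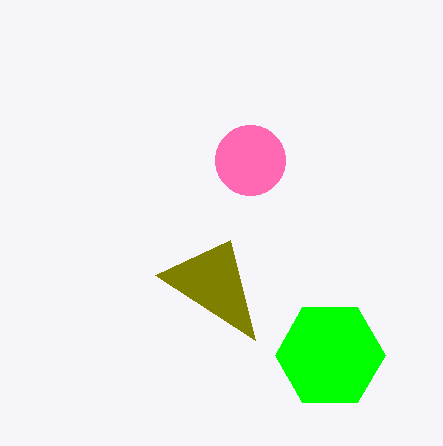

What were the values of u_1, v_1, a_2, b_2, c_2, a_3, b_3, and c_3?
u_1 = 230; v_1 = 240; a_2 = 250; b_2 = 160; c_2 = 35; a_3 = 330; b_3 = 355; c_3 = 55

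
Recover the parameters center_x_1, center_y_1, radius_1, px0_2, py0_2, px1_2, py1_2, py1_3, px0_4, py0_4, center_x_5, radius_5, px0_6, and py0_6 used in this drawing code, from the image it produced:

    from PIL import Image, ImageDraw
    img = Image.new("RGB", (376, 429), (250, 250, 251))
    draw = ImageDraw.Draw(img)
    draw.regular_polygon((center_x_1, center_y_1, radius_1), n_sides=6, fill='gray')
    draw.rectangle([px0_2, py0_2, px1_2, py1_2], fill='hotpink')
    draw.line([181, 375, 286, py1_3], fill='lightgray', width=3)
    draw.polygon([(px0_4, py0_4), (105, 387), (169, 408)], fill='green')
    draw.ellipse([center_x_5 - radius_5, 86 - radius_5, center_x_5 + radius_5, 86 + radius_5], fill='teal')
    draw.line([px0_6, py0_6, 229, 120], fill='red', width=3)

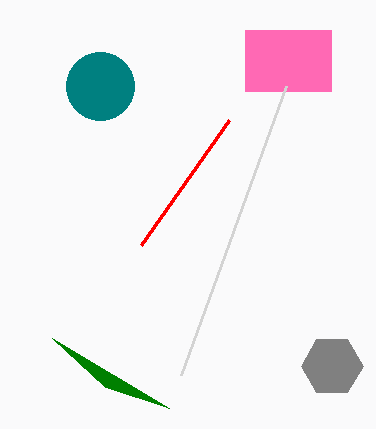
center_x_1 = 332; center_y_1 = 366; radius_1 = 31; px0_2 = 245; py0_2 = 30; px1_2 = 331; py1_2 = 91; py1_3 = 86; px0_4 = 52; py0_4 = 338; center_x_5 = 100; radius_5 = 34; px0_6 = 141; py0_6 = 245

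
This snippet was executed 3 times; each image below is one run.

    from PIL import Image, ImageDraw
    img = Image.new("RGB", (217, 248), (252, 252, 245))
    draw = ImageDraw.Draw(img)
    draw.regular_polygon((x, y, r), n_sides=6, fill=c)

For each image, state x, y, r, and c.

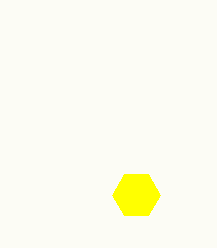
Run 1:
x = 136
y = 195
r = 24
c = 'yellow'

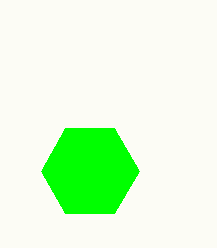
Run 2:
x = 90; y = 171; r = 49; c = 'lime'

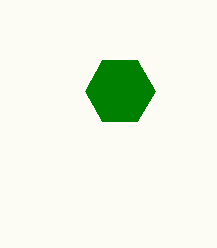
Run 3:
x = 120
y = 91
r = 35
c = 'green'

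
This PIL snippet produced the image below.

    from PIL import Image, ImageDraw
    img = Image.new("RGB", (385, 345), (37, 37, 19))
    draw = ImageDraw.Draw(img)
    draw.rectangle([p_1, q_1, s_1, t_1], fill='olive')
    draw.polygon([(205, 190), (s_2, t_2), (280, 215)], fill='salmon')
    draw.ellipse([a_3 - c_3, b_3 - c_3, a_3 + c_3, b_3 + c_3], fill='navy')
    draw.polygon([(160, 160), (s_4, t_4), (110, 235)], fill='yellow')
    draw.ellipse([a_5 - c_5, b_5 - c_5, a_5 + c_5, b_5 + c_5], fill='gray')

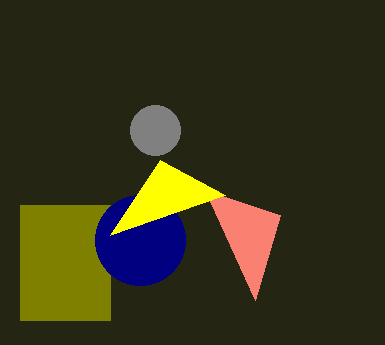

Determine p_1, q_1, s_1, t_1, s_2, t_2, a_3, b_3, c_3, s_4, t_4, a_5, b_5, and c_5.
p_1 = 20, q_1 = 205, s_1 = 110, t_1 = 320, s_2 = 255, t_2 = 300, a_3 = 140, b_3 = 240, c_3 = 45, s_4 = 225, t_4 = 195, a_5 = 155, b_5 = 130, c_5 = 25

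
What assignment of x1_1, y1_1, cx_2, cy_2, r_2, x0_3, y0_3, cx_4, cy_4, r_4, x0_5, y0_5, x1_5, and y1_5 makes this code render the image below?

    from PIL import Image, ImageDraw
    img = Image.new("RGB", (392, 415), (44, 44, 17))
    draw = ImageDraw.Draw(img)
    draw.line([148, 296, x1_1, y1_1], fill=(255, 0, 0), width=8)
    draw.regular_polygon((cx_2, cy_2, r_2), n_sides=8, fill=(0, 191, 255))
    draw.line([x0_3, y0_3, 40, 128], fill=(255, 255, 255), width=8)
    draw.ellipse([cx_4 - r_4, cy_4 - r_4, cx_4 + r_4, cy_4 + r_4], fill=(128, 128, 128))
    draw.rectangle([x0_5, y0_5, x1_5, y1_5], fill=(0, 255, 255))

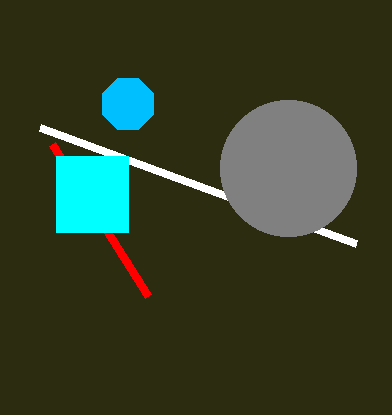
x1_1 = 52; y1_1 = 144; cx_2 = 128; cy_2 = 104; r_2 = 28; x0_3 = 356; y0_3 = 244; cx_4 = 288; cy_4 = 168; r_4 = 68; x0_5 = 56; y0_5 = 156; x1_5 = 128; y1_5 = 232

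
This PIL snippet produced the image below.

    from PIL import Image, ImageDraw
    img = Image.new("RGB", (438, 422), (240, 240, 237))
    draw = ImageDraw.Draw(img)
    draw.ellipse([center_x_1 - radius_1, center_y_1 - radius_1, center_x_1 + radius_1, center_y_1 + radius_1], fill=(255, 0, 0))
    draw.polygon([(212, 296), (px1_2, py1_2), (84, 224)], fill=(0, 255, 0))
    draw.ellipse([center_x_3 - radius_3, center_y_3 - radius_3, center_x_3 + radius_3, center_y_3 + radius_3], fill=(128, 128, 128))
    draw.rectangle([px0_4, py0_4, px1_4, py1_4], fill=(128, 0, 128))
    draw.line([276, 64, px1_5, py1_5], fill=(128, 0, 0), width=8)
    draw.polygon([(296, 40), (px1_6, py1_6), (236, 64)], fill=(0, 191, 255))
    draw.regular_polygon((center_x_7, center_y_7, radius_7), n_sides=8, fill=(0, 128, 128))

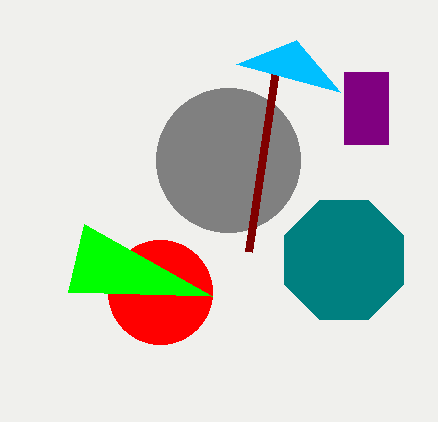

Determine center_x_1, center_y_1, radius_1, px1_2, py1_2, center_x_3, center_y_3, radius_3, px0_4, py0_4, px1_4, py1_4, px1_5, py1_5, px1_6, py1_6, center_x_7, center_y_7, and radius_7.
center_x_1 = 160, center_y_1 = 292, radius_1 = 52, px1_2 = 68, py1_2 = 292, center_x_3 = 228, center_y_3 = 160, radius_3 = 72, px0_4 = 344, py0_4 = 72, px1_4 = 388, py1_4 = 144, px1_5 = 248, py1_5 = 252, px1_6 = 340, py1_6 = 92, center_x_7 = 344, center_y_7 = 260, radius_7 = 64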